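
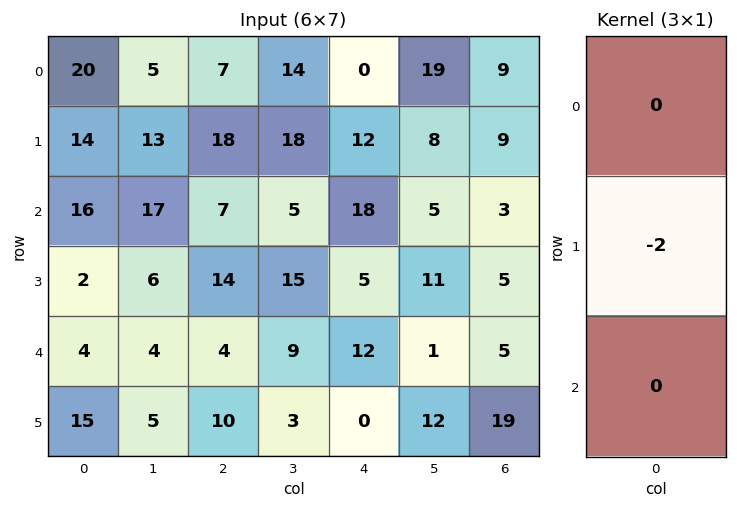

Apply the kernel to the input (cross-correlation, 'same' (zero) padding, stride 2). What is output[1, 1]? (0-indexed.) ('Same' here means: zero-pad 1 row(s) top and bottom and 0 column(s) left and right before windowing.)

The receptive field on the zero-padded input at this output position is [18 / 7 / 14]. Elementwise product with the kernel and sum: 7·-2.

-14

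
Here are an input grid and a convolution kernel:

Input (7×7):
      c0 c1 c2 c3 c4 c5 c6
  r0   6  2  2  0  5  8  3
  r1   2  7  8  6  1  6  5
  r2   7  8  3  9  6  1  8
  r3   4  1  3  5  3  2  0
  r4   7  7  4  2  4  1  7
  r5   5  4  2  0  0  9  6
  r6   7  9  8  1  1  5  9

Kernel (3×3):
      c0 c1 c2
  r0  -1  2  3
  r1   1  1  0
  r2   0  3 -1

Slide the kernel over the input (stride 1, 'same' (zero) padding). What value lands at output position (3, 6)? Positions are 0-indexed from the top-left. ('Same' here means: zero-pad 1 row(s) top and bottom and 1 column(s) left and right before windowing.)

The receptive field on the zero-padded input at this output position is [1 8 0 / 2 0 0 / 1 7 0]. Elementwise product with the kernel and sum: 1·-1 + 8·2 + 0·3 + 2·1 + 0·1 + 7·3 + 0·-1.

38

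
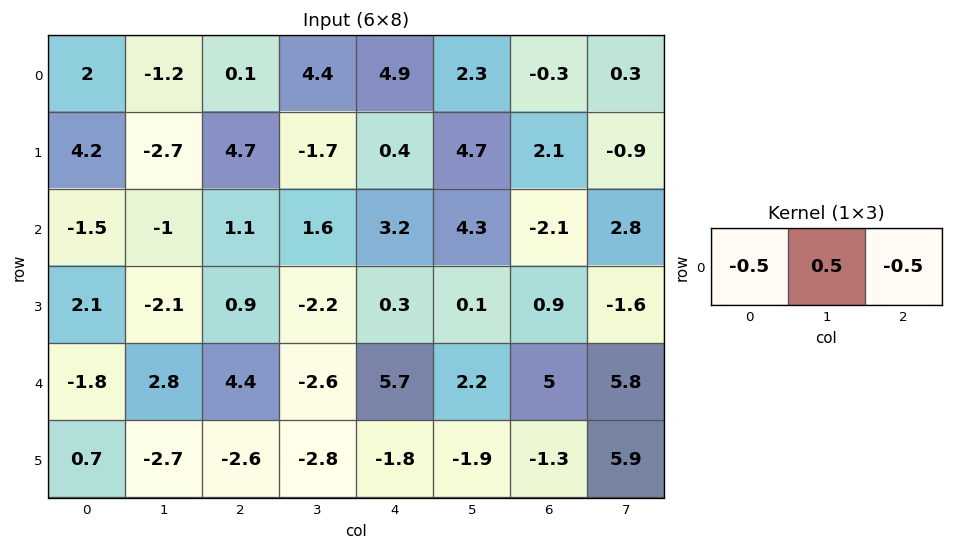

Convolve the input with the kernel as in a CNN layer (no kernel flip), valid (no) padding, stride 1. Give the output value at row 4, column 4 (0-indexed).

-4.25

The receptive field on the input at this output position is [5.7 2.2 5]. Elementwise product with the kernel and sum: 5.7·-0.5 + 2.2·0.5 + 5·-0.5.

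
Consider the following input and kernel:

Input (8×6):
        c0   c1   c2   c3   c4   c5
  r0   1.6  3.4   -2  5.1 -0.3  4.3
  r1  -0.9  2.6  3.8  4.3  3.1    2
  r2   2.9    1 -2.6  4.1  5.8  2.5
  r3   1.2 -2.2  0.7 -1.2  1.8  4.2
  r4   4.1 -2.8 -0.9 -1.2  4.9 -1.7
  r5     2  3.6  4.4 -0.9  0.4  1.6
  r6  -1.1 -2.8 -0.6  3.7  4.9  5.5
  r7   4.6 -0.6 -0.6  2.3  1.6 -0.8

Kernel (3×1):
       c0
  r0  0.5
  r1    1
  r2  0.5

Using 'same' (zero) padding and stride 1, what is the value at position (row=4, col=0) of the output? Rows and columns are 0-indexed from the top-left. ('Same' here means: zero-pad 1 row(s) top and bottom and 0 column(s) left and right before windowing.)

5.7

The receptive field on the zero-padded input at this output position is [1.2 / 4.1 / 2]. Elementwise product with the kernel and sum: 1.2·0.5 + 4.1·1 + 2·0.5.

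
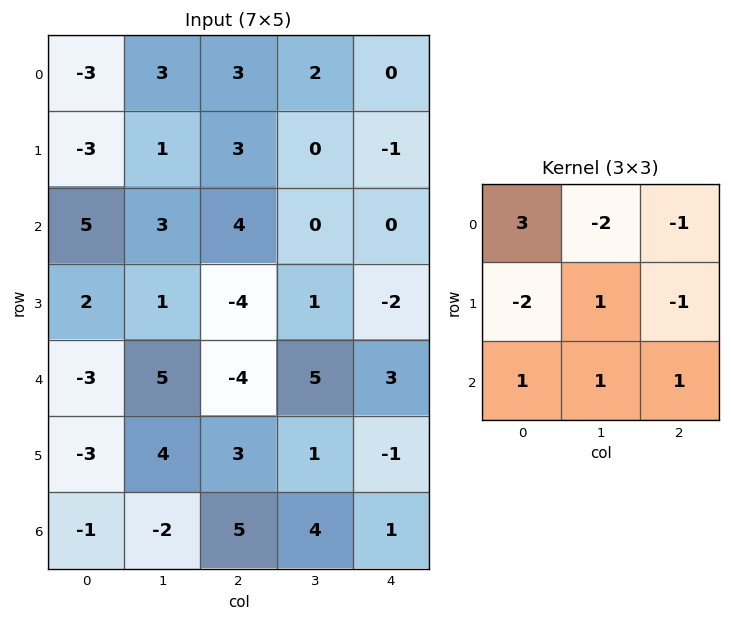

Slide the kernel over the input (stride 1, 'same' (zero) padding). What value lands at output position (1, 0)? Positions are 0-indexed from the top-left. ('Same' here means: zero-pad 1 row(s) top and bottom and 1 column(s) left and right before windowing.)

7

The receptive field on the zero-padded input at this output position is [0 -3 3 / 0 -3 1 / 0 5 3]. Elementwise product with the kernel and sum: 0·3 + -3·-2 + 3·-1 + 0·-2 + -3·1 + 1·-1 + 0·1 + 5·1 + 3·1.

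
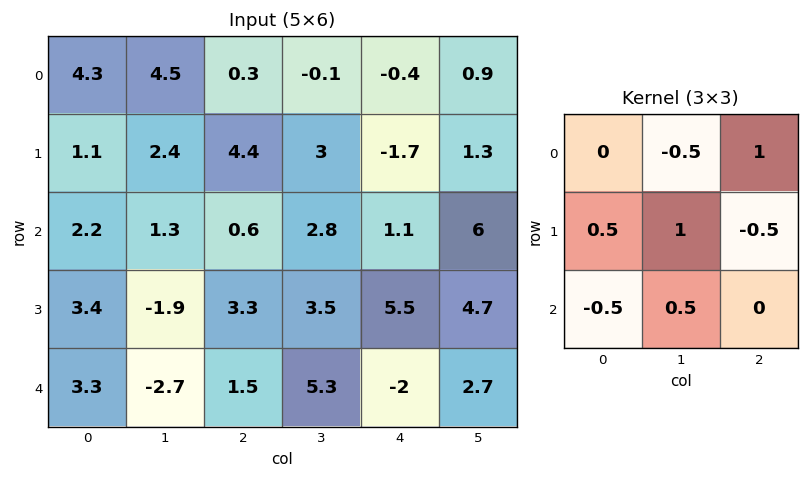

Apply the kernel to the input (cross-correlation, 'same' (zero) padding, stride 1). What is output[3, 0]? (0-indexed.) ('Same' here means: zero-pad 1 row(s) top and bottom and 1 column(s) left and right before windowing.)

The receptive field on the zero-padded input at this output position is [0 2.2 1.3 / 0 3.4 -1.9 / 0 3.3 -2.7]. Elementwise product with the kernel and sum: 2.2·-0.5 + 1.3·1 + 0·0.5 + 3.4·1 + -1.9·-0.5 + 0·-0.5 + 3.3·0.5.

6.2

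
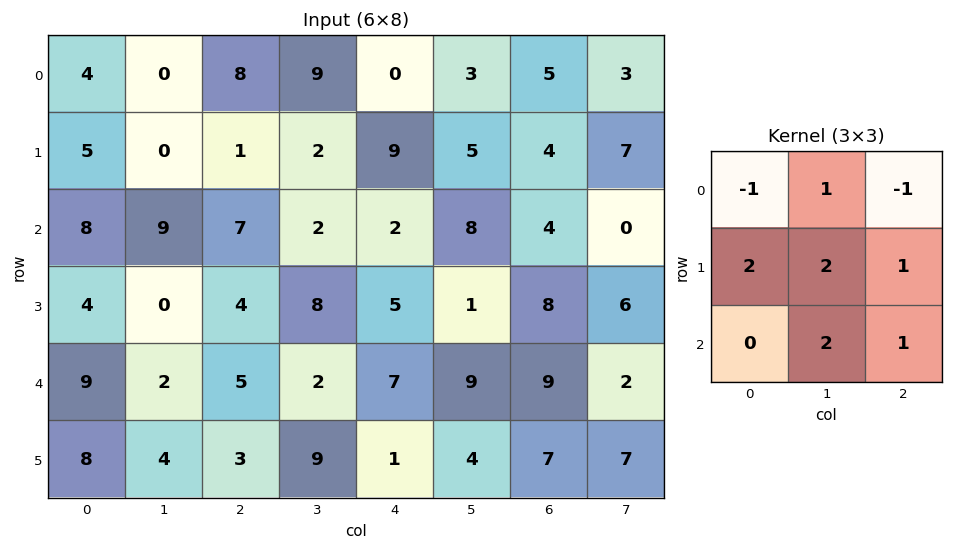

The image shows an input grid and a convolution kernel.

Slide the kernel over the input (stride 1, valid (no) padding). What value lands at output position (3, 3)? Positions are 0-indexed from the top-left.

29

The receptive field on the input at this output position is [8 5 1 / 2 7 9 / 9 1 4]. Elementwise product with the kernel and sum: 8·-1 + 5·1 + 1·-1 + 2·2 + 7·2 + 9·1 + 1·2 + 4·1.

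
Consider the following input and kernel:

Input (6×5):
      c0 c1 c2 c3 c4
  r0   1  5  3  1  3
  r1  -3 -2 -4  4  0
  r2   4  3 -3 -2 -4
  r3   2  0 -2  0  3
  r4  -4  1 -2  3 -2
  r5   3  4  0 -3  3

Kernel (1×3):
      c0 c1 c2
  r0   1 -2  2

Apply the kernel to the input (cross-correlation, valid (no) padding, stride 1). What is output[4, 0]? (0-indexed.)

The receptive field on the input at this output position is [-4 1 -2]. Elementwise product with the kernel and sum: -4·1 + 1·-2 + -2·2.

-10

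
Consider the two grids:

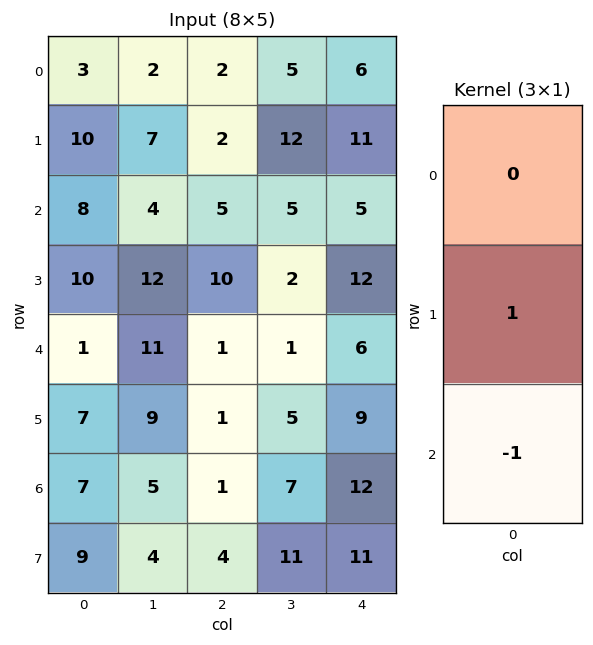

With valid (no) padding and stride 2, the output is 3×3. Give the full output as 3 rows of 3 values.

2 -3 6
9 9 6
0 0 -3

Output[0,0]: The receptive field on the input at this output position is [3 / 10 / 8]. Elementwise product with the kernel and sum: 10·1 + 8·-1.
Output[0,1]: The receptive field on the input at this output position is [2 / 2 / 5]. Elementwise product with the kernel and sum: 2·1 + 5·-1.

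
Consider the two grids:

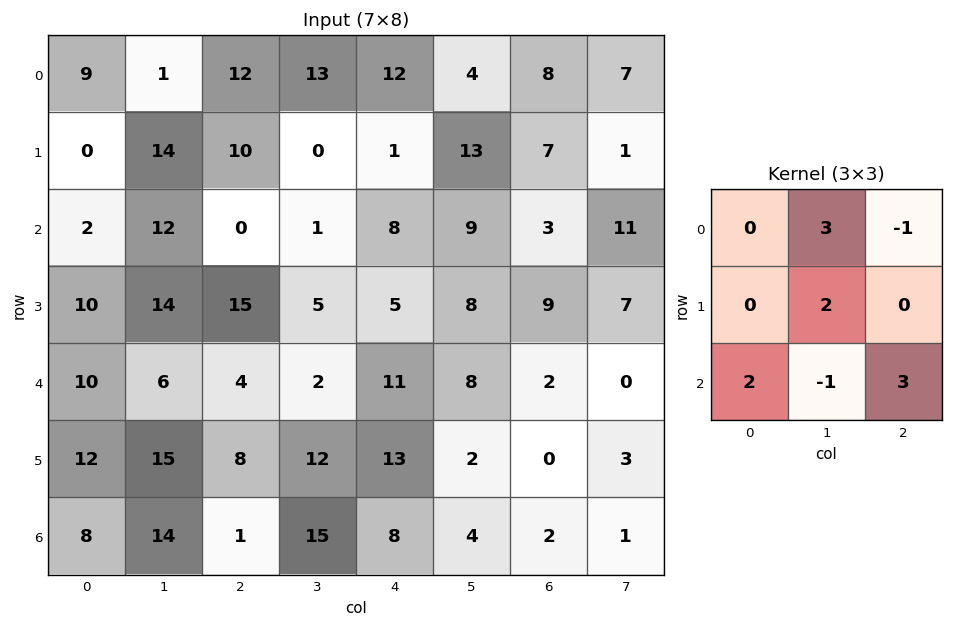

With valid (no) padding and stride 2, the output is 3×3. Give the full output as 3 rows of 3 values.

11 50 46
90 44 60
49 30 44

Output[0,0]: The receptive field on the input at this output position is [9 1 12 / 0 14 10 / 2 12 0]. Elementwise product with the kernel and sum: 1·3 + 12·-1 + 14·2 + 2·2 + 12·-1 + 0·3.
Output[0,1]: The receptive field on the input at this output position is [12 13 12 / 10 0 1 / 0 1 8]. Elementwise product with the kernel and sum: 13·3 + 12·-1 + 0·2 + 0·2 + 1·-1 + 8·3.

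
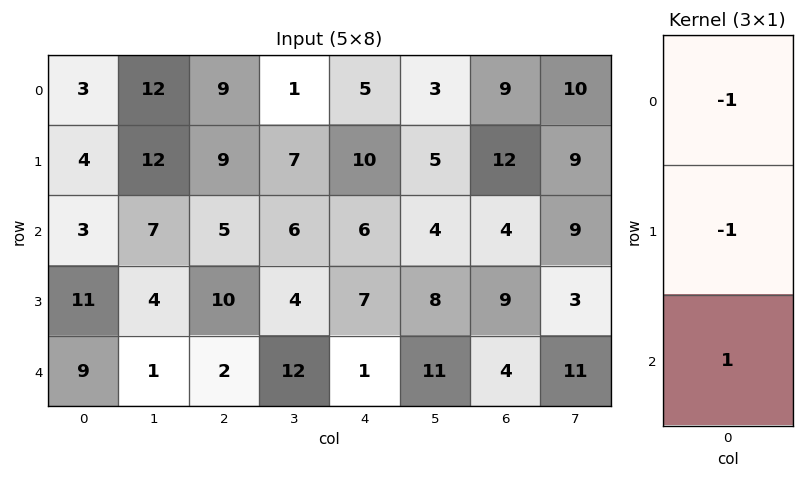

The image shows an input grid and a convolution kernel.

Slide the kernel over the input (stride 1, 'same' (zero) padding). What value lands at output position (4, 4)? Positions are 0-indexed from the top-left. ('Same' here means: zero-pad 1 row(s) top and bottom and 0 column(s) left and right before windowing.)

-8

The receptive field on the zero-padded input at this output position is [7 / 1 / 0]. Elementwise product with the kernel and sum: 7·-1 + 1·-1 + 0·1.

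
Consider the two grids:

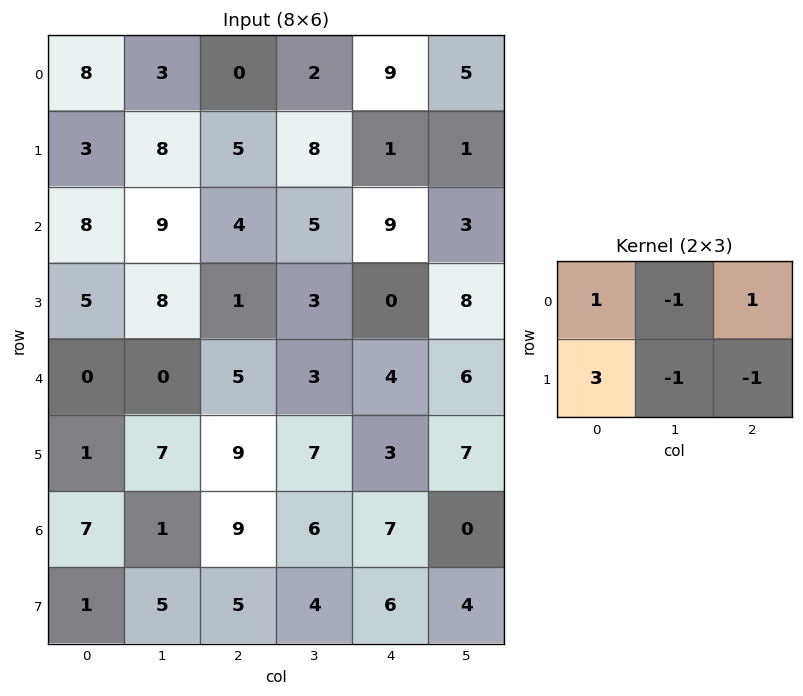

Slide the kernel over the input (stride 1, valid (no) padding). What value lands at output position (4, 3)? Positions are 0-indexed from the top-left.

The receptive field on the input at this output position is [3 4 6 / 7 3 7]. Elementwise product with the kernel and sum: 3·1 + 4·-1 + 6·1 + 7·3 + 3·-1 + 7·-1.

16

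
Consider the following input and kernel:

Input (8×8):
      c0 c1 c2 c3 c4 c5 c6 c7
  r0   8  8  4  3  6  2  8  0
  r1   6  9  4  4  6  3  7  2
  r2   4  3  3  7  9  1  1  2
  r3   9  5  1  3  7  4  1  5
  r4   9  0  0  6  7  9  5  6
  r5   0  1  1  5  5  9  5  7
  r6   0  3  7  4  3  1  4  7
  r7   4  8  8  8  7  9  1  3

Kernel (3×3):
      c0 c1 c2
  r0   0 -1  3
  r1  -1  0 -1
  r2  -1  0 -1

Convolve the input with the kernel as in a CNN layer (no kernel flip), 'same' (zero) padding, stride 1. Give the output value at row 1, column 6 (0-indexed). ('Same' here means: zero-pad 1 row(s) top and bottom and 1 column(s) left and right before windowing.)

The receptive field on the zero-padded input at this output position is [2 8 0 / 3 7 2 / 1 1 2]. Elementwise product with the kernel and sum: 8·-1 + 0·3 + 3·-1 + 2·-1 + 1·-1 + 2·-1.

-16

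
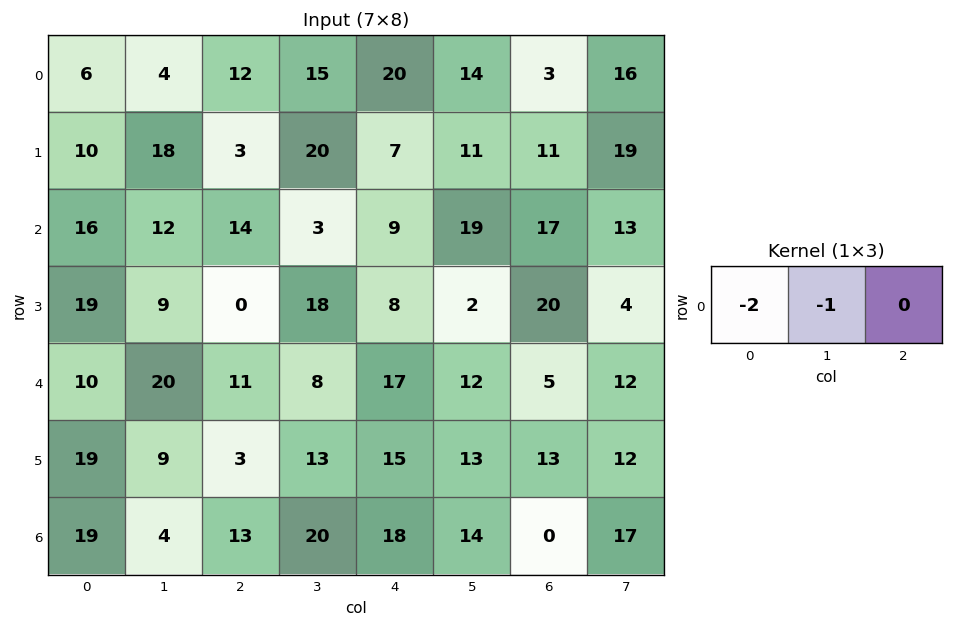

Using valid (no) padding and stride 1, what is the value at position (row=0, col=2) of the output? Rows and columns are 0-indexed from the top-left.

-39

The receptive field on the input at this output position is [12 15 20]. Elementwise product with the kernel and sum: 12·-2 + 15·-1.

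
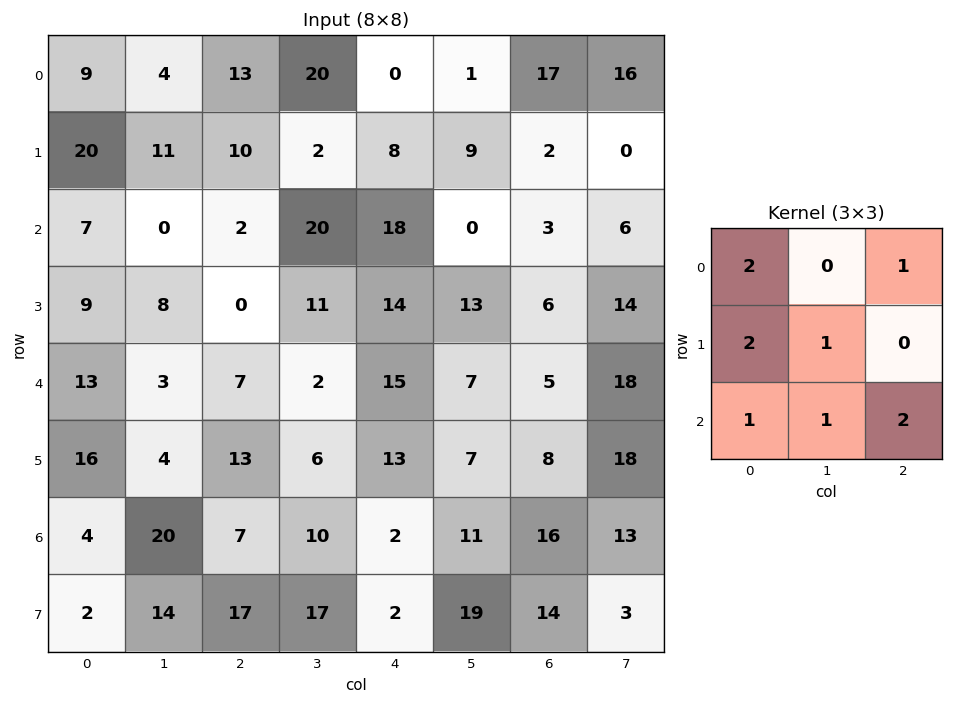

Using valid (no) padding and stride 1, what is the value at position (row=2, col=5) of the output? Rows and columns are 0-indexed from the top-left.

86

The receptive field on the input at this output position is [0 3 6 / 13 6 14 / 7 5 18]. Elementwise product with the kernel and sum: 0·2 + 6·1 + 13·2 + 6·1 + 7·1 + 5·1 + 18·2.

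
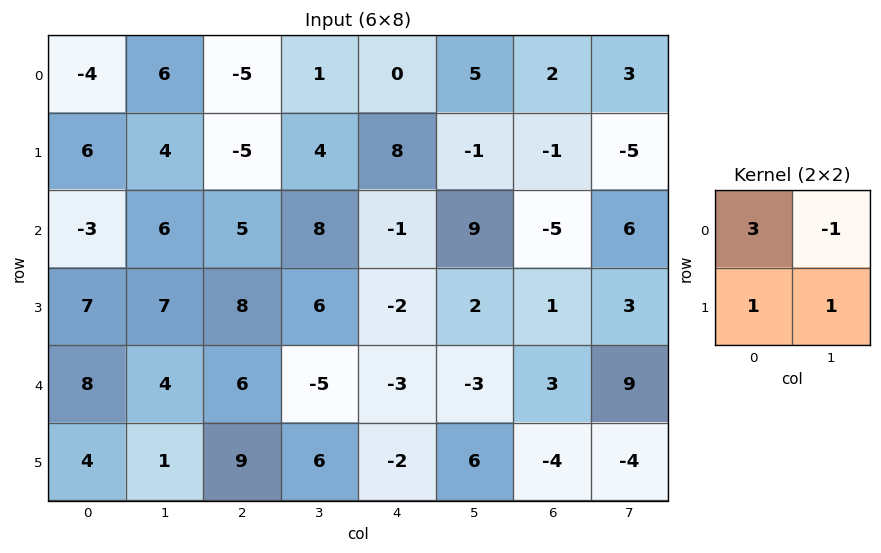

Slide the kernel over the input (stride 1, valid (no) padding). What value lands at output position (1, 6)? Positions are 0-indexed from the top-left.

3

The receptive field on the input at this output position is [-1 -5 / -5 6]. Elementwise product with the kernel and sum: -1·3 + -5·-1 + -5·1 + 6·1.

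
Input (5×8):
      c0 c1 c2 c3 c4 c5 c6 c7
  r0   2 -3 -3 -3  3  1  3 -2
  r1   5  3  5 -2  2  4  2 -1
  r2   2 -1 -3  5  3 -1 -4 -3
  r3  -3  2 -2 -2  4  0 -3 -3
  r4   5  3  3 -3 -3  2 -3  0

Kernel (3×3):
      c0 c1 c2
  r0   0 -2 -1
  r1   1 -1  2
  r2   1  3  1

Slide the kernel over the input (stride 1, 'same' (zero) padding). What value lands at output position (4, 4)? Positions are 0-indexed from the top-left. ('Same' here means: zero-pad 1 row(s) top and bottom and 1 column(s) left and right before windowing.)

-4

The receptive field on the zero-padded input at this output position is [-2 4 0 / -3 -3 2 / 0 0 0]. Elementwise product with the kernel and sum: 4·-2 + 0·-1 + -3·1 + -3·-1 + 2·2 + 0·1 + 0·3 + 0·1.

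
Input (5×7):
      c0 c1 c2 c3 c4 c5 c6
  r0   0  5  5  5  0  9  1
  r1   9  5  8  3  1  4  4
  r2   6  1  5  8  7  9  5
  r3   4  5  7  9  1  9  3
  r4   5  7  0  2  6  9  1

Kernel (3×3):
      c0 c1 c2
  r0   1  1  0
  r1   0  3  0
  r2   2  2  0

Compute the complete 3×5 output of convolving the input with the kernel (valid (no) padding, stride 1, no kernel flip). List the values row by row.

Output[0,0]: The receptive field on the input at this output position is [0 5 5 / 9 5 8 / 6 1 5]. Elementwise product with the kernel and sum: 0·1 + 5·1 + 5·3 + 6·2 + 1·2.

34 46 45 38 53
35 52 67 45 52
46 41 44 34 73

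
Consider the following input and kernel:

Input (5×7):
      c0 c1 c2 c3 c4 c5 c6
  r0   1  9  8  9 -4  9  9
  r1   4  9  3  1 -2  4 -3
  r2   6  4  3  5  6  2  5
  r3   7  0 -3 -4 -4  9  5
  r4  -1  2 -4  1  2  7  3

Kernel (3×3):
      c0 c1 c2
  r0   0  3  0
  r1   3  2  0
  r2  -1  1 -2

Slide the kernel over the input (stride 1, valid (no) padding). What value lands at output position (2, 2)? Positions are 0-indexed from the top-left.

The receptive field on the input at this output position is [3 5 6 / -3 -4 -4 / -4 1 2]. Elementwise product with the kernel and sum: 5·3 + -3·3 + -4·2 + -4·-1 + 1·1 + 2·-2.

-1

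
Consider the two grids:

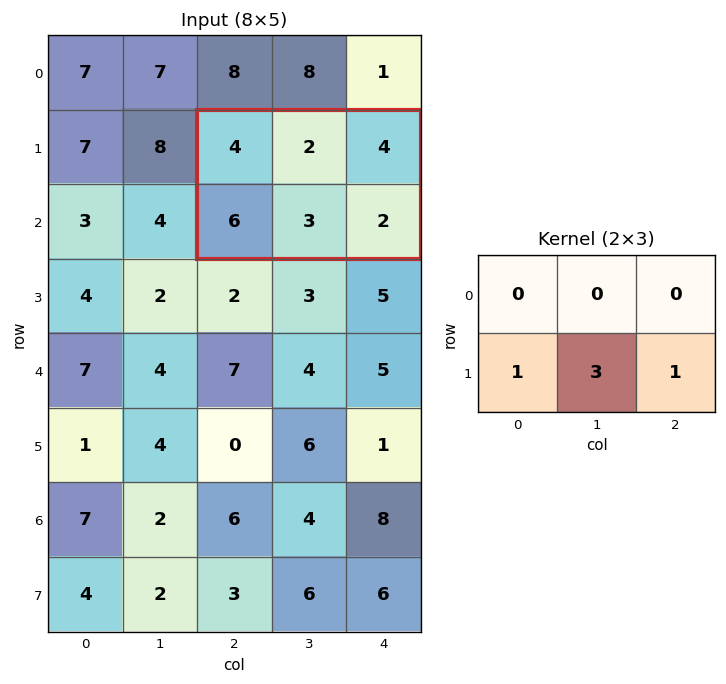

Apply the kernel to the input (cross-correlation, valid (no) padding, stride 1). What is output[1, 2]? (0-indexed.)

17

The receptive field on the input at this output position is [4 2 4 / 6 3 2]. Elementwise product with the kernel and sum: 6·1 + 3·3 + 2·1.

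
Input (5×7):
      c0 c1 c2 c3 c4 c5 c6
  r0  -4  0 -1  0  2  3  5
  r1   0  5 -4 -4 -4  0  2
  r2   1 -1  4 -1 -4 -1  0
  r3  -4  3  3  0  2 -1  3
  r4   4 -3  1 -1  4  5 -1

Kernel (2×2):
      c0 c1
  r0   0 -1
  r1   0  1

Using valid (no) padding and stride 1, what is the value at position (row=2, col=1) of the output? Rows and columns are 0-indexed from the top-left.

The receptive field on the input at this output position is [-1 4 / 3 3]. Elementwise product with the kernel and sum: 4·-1 + 3·1.

-1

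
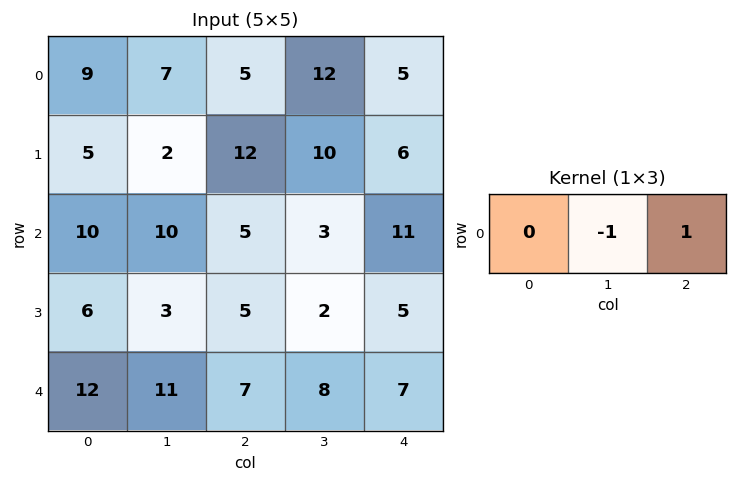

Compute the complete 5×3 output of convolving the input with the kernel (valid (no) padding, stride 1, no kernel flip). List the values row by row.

-2 7 -7
10 -2 -4
-5 -2 8
2 -3 3
-4 1 -1

Output[0,0]: The receptive field on the input at this output position is [9 7 5]. Elementwise product with the kernel and sum: 7·-1 + 5·1.
Output[0,1]: The receptive field on the input at this output position is [7 5 12]. Elementwise product with the kernel and sum: 5·-1 + 12·1.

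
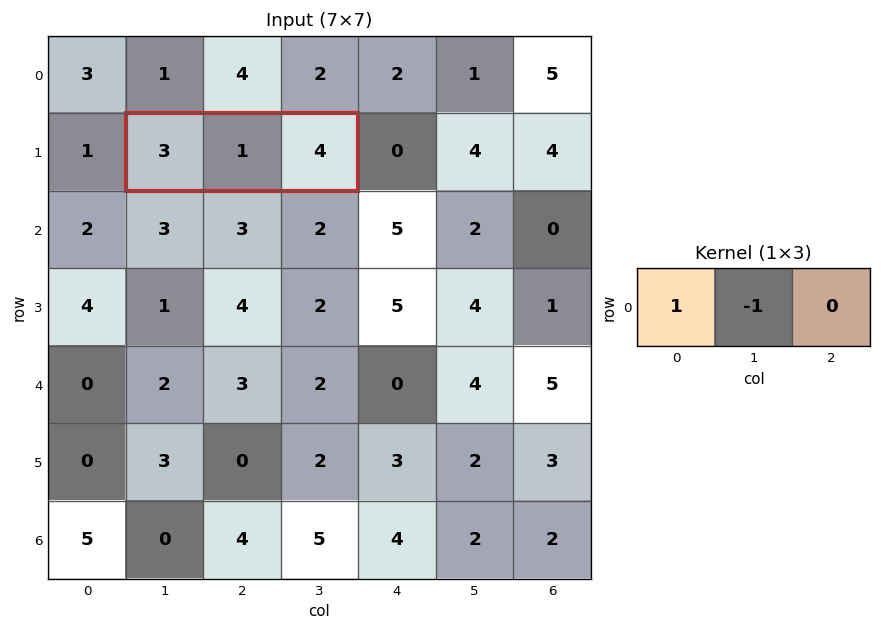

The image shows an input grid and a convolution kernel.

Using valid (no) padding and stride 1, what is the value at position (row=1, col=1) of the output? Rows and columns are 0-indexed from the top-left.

The receptive field on the input at this output position is [3 1 4]. Elementwise product with the kernel and sum: 3·1 + 1·-1.

2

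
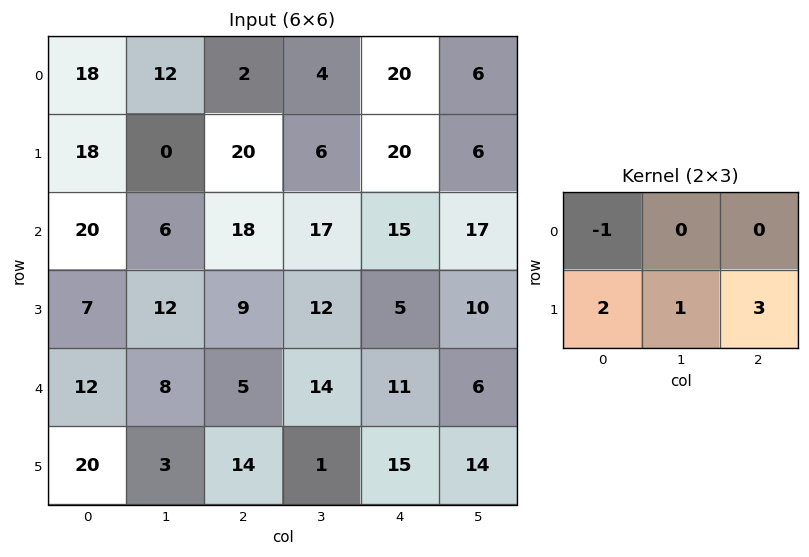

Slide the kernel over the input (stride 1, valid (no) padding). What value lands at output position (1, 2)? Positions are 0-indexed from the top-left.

The receptive field on the input at this output position is [20 6 20 / 18 17 15]. Elementwise product with the kernel and sum: 20·-1 + 18·2 + 17·1 + 15·3.

78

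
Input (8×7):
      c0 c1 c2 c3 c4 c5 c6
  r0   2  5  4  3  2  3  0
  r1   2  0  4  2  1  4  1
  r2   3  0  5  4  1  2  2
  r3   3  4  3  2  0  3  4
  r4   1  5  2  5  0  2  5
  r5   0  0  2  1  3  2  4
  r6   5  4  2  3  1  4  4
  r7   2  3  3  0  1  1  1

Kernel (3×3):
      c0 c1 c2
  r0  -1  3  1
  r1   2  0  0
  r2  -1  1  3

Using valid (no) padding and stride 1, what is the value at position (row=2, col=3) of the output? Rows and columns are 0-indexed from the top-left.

The receptive field on the input at this output position is [4 1 2 / 2 0 3 / 5 0 2]. Elementwise product with the kernel and sum: 4·-1 + 1·3 + 2·1 + 2·2 + 5·-1 + 0·1 + 2·3.

6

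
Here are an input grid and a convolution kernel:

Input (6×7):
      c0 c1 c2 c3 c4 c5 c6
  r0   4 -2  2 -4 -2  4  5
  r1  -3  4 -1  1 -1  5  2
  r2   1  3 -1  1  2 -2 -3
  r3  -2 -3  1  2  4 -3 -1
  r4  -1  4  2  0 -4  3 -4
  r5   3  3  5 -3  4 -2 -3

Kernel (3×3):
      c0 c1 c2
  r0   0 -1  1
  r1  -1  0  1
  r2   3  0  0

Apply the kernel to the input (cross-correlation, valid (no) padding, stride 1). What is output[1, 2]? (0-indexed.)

4

The receptive field on the input at this output position is [-1 1 -1 / -1 1 2 / 1 2 4]. Elementwise product with the kernel and sum: 1·-1 + -1·1 + -1·-1 + 2·1 + 1·3.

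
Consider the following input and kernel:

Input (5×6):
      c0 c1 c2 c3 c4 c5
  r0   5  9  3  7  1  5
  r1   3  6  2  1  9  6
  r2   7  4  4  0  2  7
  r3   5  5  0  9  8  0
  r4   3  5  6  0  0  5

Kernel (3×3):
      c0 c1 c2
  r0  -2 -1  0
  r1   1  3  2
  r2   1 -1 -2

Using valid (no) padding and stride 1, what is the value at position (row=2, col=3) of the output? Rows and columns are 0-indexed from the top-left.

The receptive field on the input at this output position is [0 2 7 / 9 8 0 / 0 0 5]. Elementwise product with the kernel and sum: 0·-2 + 2·-1 + 9·1 + 8·3 + 0·2 + 0·1 + 0·-1 + 5·-2.

21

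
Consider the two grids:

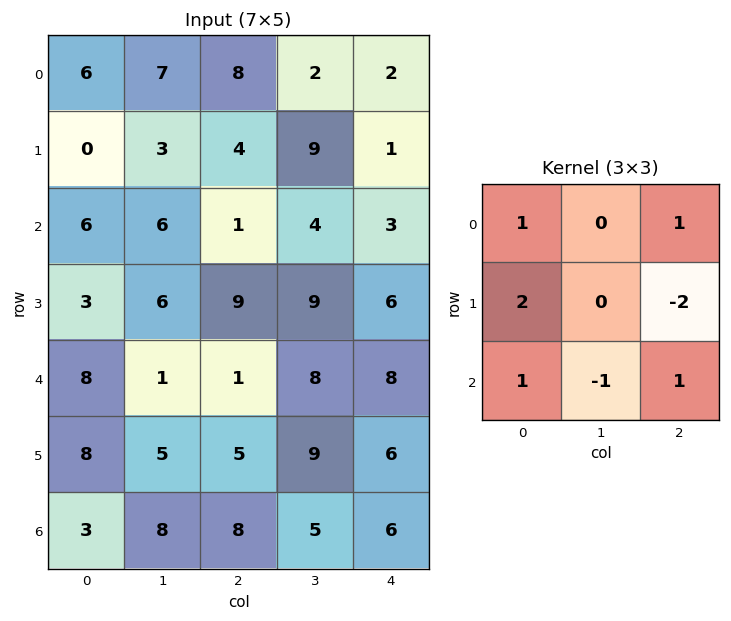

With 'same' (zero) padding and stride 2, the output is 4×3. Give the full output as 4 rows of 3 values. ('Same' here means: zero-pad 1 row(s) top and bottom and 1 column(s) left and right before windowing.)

-11 18 12
-6 22 20
1 10 28
-11 20 19

Output[0,0]: The receptive field on the zero-padded input at this output position is [0 0 0 / 0 6 7 / 0 0 3]. Elementwise product with the kernel and sum: 0·1 + 0·1 + 0·2 + 7·-2 + 0·1 + 0·-1 + 3·1.
Output[0,1]: The receptive field on the zero-padded input at this output position is [0 0 0 / 7 8 2 / 3 4 9]. Elementwise product with the kernel and sum: 0·1 + 0·1 + 7·2 + 2·-2 + 3·1 + 4·-1 + 9·1.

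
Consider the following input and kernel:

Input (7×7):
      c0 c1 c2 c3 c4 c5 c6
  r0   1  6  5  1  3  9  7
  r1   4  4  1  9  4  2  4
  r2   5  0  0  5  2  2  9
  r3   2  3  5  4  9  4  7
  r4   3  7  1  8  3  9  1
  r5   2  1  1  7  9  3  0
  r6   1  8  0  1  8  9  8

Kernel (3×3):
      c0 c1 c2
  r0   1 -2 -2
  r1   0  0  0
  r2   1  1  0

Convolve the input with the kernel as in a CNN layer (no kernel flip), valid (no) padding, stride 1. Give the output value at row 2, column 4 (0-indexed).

The receptive field on the input at this output position is [2 2 9 / 9 4 7 / 3 9 1]. Elementwise product with the kernel and sum: 2·1 + 2·-2 + 9·-2 + 3·1 + 9·1.

-8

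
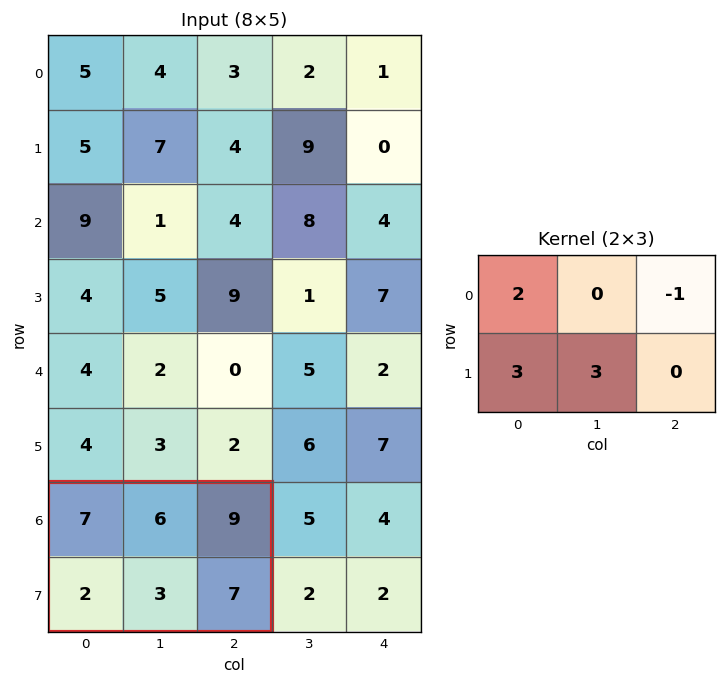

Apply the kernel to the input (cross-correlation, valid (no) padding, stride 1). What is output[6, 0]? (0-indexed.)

20

The receptive field on the input at this output position is [7 6 9 / 2 3 7]. Elementwise product with the kernel and sum: 7·2 + 9·-1 + 2·3 + 3·3.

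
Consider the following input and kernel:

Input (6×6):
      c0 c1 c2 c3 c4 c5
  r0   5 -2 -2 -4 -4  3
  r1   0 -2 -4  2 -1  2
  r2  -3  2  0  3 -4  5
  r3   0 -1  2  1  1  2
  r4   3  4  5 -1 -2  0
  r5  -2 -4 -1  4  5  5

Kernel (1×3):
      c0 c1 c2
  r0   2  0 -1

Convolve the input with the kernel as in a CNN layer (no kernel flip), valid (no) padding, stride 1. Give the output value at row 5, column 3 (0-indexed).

The receptive field on the input at this output position is [4 5 5]. Elementwise product with the kernel and sum: 4·2 + 5·-1.

3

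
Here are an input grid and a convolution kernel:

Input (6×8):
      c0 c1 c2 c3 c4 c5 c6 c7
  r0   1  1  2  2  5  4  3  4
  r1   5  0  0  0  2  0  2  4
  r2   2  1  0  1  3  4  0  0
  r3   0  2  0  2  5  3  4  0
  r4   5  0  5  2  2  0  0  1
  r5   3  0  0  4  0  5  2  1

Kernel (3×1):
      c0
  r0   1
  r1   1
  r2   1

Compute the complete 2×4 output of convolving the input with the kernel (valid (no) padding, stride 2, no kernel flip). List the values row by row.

8 2 10 5
7 5 10 4

Output[0,0]: The receptive field on the input at this output position is [1 / 5 / 2]. Elementwise product with the kernel and sum: 1·1 + 5·1 + 2·1.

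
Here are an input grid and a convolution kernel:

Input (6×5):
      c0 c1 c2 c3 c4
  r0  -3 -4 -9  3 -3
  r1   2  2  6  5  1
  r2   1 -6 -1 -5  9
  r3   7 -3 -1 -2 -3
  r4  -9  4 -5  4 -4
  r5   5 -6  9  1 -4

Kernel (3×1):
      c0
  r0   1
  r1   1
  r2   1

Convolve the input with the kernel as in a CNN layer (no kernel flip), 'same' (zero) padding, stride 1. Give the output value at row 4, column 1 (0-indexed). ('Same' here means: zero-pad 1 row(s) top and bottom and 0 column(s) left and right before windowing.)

The receptive field on the zero-padded input at this output position is [-3 / 4 / -6]. Elementwise product with the kernel and sum: -3·1 + 4·1 + -6·1.

-5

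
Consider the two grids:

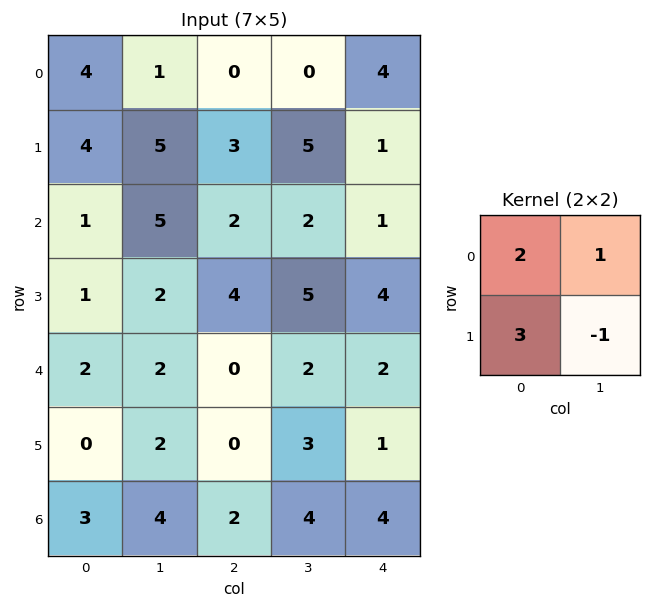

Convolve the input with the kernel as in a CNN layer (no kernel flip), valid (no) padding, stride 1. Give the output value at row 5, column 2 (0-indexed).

The receptive field on the input at this output position is [0 3 / 2 4]. Elementwise product with the kernel and sum: 0·2 + 3·1 + 2·3 + 4·-1.

5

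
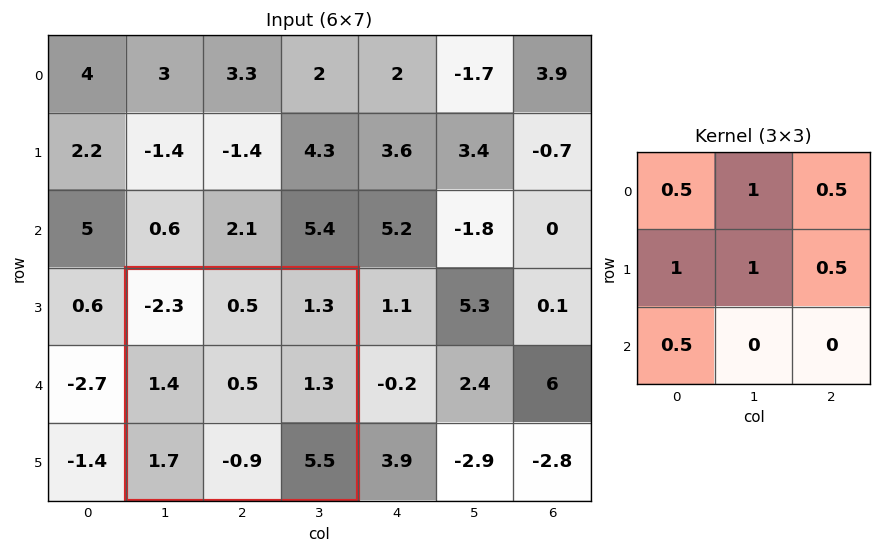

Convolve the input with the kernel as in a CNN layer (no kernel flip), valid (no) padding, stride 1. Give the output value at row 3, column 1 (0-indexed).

The receptive field on the input at this output position is [-2.3 0.5 1.3 / 1.4 0.5 1.3 / 1.7 -0.9 5.5]. Elementwise product with the kernel and sum: -2.3·0.5 + 0.5·1 + 1.3·0.5 + 1.4·1 + 0.5·1 + 1.3·0.5 + 1.7·0.5.

3.4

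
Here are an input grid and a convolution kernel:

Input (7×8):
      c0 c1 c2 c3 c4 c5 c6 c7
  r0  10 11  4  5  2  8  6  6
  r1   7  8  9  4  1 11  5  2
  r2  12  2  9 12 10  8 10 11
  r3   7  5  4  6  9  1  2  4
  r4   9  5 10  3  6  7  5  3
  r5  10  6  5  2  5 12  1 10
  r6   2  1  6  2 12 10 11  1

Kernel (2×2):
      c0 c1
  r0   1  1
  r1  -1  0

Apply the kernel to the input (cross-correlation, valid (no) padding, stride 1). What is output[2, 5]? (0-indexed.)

17

The receptive field on the input at this output position is [8 10 / 1 2]. Elementwise product with the kernel and sum: 8·1 + 10·1 + 1·-1.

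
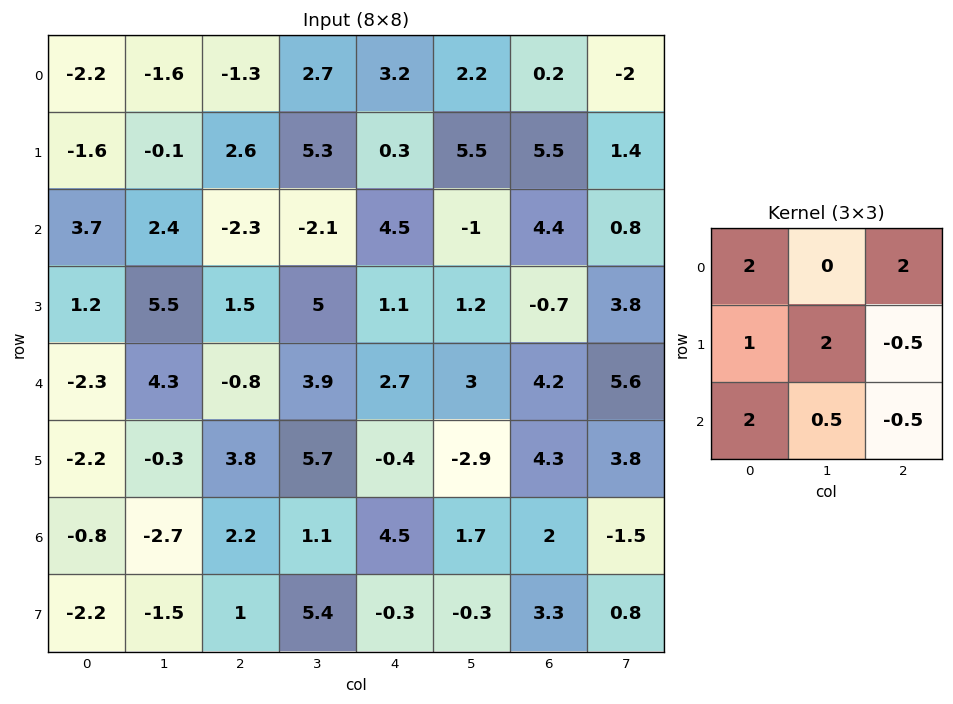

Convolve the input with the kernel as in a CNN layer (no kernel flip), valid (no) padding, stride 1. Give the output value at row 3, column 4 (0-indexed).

The receptive field on the input at this output position is [1.1 1.2 -0.7 / 2.7 3 4.2 / -0.4 -2.9 4.3]. Elementwise product with the kernel and sum: 1.1·2 + -0.7·2 + 2.7·1 + 3·2 + 4.2·-0.5 + -0.4·2 + -2.9·0.5 + 4.3·-0.5.

3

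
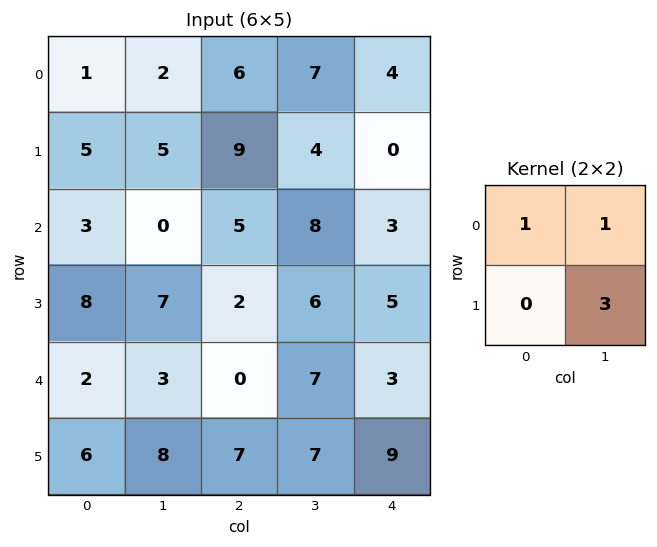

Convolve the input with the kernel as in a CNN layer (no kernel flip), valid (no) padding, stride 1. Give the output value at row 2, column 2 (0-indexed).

The receptive field on the input at this output position is [5 8 / 2 6]. Elementwise product with the kernel and sum: 5·1 + 8·1 + 6·3.

31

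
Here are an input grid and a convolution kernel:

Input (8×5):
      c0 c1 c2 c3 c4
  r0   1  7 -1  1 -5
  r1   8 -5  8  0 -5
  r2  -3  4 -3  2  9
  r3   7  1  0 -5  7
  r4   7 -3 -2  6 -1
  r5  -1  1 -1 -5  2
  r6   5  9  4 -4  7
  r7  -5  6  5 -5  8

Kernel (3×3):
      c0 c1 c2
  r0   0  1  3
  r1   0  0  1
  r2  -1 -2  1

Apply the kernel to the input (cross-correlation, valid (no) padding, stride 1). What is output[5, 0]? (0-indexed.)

The receptive field on the input at this output position is [-1 1 -1 / 5 9 4 / -5 6 5]. Elementwise product with the kernel and sum: 1·1 + -1·3 + 4·1 + -5·-1 + 6·-2 + 5·1.

0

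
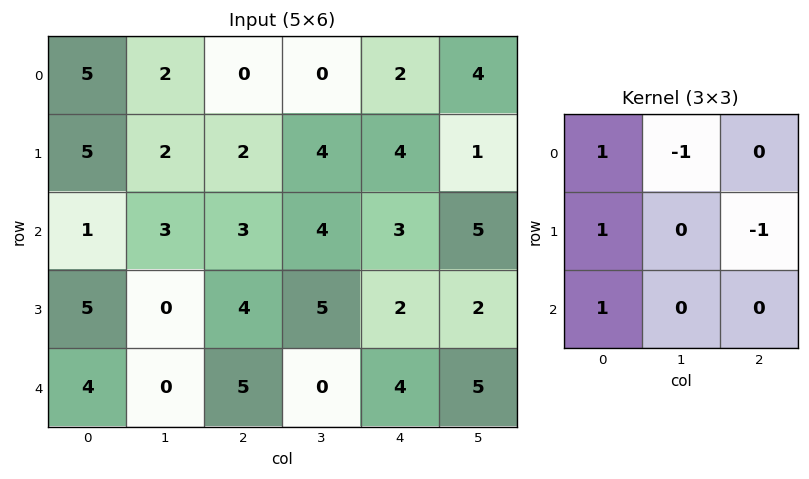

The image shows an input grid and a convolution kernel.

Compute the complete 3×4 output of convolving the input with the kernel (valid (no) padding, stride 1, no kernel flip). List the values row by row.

7 3 1 5
6 -1 2 4
3 -5 6 4

Output[0,0]: The receptive field on the input at this output position is [5 2 0 / 5 2 2 / 1 3 3]. Elementwise product with the kernel and sum: 5·1 + 2·-1 + 5·1 + 2·-1 + 1·1.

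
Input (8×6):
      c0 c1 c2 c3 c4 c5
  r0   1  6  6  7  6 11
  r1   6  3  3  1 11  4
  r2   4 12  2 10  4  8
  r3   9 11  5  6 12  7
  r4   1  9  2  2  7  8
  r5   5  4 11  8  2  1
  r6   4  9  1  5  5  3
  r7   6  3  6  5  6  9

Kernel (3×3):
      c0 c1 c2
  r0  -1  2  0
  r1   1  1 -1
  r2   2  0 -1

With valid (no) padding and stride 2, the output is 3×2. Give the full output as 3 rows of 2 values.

23 1
35 14
22 16

Output[0,0]: The receptive field on the input at this output position is [1 6 6 / 6 3 3 / 4 12 2]. Elementwise product with the kernel and sum: 1·-1 + 6·2 + 6·1 + 3·1 + 3·-1 + 4·2 + 2·-1.
Output[0,1]: The receptive field on the input at this output position is [6 7 6 / 3 1 11 / 2 10 4]. Elementwise product with the kernel and sum: 6·-1 + 7·2 + 3·1 + 1·1 + 11·-1 + 2·2 + 4·-1.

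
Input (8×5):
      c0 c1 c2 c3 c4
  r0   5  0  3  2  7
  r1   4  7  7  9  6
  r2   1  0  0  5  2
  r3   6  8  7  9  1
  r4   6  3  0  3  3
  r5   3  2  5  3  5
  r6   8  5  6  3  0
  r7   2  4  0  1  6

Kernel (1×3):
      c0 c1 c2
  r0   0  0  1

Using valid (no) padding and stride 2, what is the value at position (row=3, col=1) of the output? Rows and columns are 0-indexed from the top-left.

0

The receptive field on the input at this output position is [6 3 0]. Elementwise product with the kernel and sum: 0·1.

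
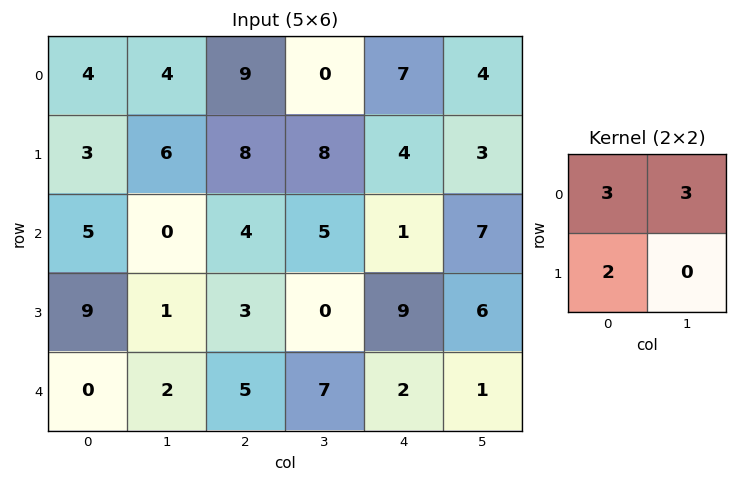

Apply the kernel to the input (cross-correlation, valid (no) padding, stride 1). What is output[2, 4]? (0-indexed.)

42

The receptive field on the input at this output position is [1 7 / 9 6]. Elementwise product with the kernel and sum: 1·3 + 7·3 + 9·2.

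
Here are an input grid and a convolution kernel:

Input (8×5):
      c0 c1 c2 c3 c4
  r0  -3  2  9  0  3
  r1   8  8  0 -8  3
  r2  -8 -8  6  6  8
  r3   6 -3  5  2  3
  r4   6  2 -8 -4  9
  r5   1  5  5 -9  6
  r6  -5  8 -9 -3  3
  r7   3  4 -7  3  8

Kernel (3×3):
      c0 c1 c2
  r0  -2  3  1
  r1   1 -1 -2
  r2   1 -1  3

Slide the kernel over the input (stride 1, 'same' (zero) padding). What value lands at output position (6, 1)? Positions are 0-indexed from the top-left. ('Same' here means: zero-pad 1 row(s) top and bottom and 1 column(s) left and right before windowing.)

1

The receptive field on the zero-padded input at this output position is [1 5 5 / -5 8 -9 / 3 4 -7]. Elementwise product with the kernel and sum: 1·-2 + 5·3 + 5·1 + -5·1 + 8·-1 + -9·-2 + 3·1 + 4·-1 + -7·3.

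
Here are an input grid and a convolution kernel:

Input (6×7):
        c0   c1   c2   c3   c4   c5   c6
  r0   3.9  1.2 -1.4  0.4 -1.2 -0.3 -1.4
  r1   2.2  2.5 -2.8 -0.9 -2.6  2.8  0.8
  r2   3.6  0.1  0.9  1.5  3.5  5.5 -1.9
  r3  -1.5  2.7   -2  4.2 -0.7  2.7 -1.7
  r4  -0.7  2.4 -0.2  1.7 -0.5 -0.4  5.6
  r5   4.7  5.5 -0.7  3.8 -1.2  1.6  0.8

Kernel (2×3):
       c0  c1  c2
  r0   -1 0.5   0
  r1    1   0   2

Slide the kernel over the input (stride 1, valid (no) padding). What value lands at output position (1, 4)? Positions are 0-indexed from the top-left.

3.7

The receptive field on the input at this output position is [-2.6 2.8 0.8 / 3.5 5.5 -1.9]. Elementwise product with the kernel and sum: -2.6·-1 + 2.8·0.5 + 3.5·1 + -1.9·2.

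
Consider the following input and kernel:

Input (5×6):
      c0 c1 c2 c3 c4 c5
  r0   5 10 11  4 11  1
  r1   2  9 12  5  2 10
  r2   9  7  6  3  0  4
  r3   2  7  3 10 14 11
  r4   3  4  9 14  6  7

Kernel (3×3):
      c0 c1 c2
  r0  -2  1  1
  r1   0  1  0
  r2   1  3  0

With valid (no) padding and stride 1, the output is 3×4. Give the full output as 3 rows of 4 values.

50 32 13 9
47 21 19 54
17 29 52 44

Output[0,0]: The receptive field on the input at this output position is [5 10 11 / 2 9 12 / 9 7 6]. Elementwise product with the kernel and sum: 5·-2 + 10·1 + 11·1 + 9·1 + 9·1 + 7·3.
Output[0,1]: The receptive field on the input at this output position is [10 11 4 / 9 12 5 / 7 6 3]. Elementwise product with the kernel and sum: 10·-2 + 11·1 + 4·1 + 12·1 + 7·1 + 6·3.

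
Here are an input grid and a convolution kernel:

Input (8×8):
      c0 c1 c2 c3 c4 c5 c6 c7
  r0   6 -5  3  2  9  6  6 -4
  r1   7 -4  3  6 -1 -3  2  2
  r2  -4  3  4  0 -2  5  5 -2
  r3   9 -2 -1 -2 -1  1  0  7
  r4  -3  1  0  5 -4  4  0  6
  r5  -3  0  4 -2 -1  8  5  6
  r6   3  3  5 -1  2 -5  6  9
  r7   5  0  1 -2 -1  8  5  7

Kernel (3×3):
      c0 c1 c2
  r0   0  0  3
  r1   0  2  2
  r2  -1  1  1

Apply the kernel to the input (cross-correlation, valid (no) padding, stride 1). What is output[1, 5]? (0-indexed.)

18

The receptive field on the input at this output position is [-3 2 2 / 5 5 -2 / 1 0 7]. Elementwise product with the kernel and sum: 2·3 + 5·2 + -2·2 + 1·-1 + 0·1 + 7·1.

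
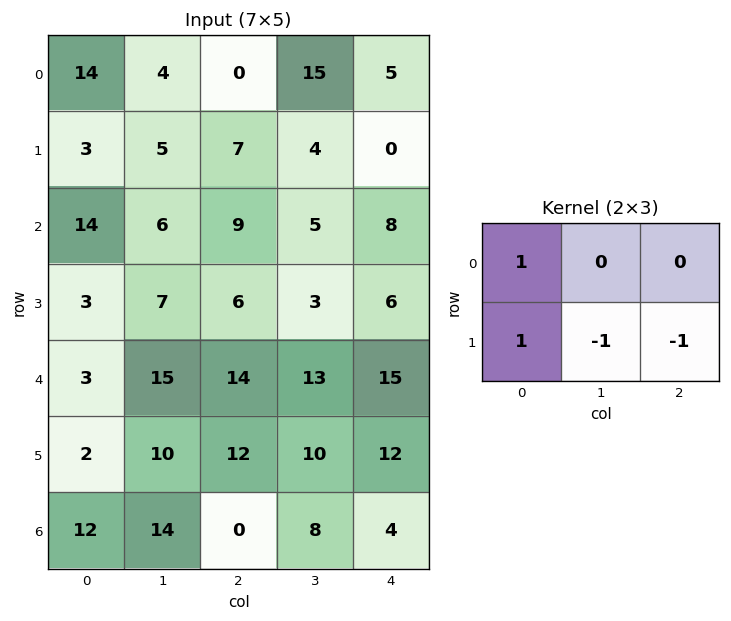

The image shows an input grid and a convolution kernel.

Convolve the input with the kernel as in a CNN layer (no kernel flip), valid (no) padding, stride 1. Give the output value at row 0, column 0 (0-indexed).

5

The receptive field on the input at this output position is [14 4 0 / 3 5 7]. Elementwise product with the kernel and sum: 14·1 + 3·1 + 5·-1 + 7·-1.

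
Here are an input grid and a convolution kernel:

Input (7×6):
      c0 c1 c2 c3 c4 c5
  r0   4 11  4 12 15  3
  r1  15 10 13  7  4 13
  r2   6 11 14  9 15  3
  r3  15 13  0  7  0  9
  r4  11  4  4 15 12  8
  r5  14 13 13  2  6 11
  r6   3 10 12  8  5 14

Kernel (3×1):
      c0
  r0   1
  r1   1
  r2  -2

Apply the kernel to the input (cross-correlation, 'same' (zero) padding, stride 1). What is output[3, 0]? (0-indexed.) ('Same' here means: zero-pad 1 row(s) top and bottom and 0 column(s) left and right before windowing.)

The receptive field on the zero-padded input at this output position is [6 / 15 / 11]. Elementwise product with the kernel and sum: 6·1 + 15·1 + 11·-2.

-1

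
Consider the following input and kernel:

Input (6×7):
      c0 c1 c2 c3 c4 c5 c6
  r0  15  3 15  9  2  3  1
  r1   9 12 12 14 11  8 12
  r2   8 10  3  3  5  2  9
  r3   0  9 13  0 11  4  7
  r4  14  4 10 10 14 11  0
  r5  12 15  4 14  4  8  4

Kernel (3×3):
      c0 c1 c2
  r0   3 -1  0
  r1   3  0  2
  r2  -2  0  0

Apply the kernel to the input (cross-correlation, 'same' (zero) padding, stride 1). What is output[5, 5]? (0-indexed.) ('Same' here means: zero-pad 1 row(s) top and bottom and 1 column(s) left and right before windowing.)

The receptive field on the zero-padded input at this output position is [14 11 0 / 4 8 4 / 0 0 0]. Elementwise product with the kernel and sum: 14·3 + 11·-1 + 4·3 + 4·2 + 0·-2.

51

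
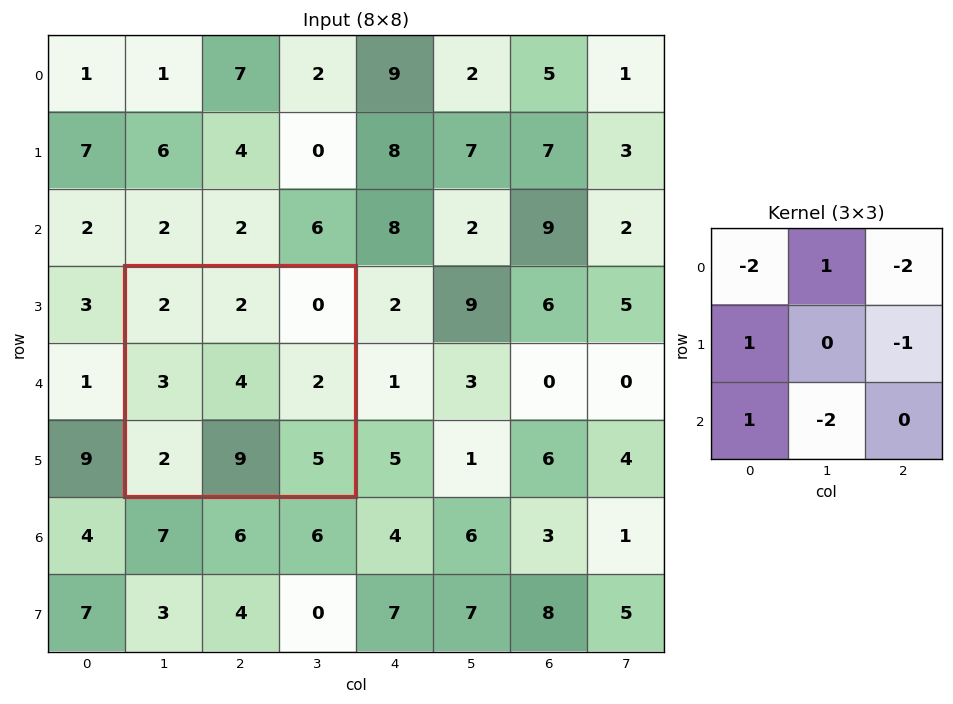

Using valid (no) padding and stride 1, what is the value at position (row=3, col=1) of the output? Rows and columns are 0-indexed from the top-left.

-17

The receptive field on the input at this output position is [2 2 0 / 3 4 2 / 2 9 5]. Elementwise product with the kernel and sum: 2·-2 + 2·1 + 0·-2 + 3·1 + 2·-1 + 2·1 + 9·-2.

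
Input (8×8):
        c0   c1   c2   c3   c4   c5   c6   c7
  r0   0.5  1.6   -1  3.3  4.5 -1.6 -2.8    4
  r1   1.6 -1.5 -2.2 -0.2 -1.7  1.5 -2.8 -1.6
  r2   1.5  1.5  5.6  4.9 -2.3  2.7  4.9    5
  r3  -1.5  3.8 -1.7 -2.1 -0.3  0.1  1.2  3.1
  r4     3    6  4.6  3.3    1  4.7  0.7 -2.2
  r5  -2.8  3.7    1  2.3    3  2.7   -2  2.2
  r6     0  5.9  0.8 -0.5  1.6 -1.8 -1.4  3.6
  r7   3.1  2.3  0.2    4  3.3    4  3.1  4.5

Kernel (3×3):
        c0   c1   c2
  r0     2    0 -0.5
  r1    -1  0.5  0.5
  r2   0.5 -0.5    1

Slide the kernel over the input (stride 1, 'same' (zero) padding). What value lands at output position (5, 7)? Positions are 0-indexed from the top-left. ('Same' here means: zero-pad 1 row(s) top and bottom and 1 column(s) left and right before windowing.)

The receptive field on the zero-padded input at this output position is [0.7 -2.2 0 / -2 2.2 0 / -1.4 3.6 0]. Elementwise product with the kernel and sum: 0.7·2 + 0·-0.5 + -2·-1 + 2.2·0.5 + 0·0.5 + -1.4·0.5 + 3.6·-0.5 + 0·1.

2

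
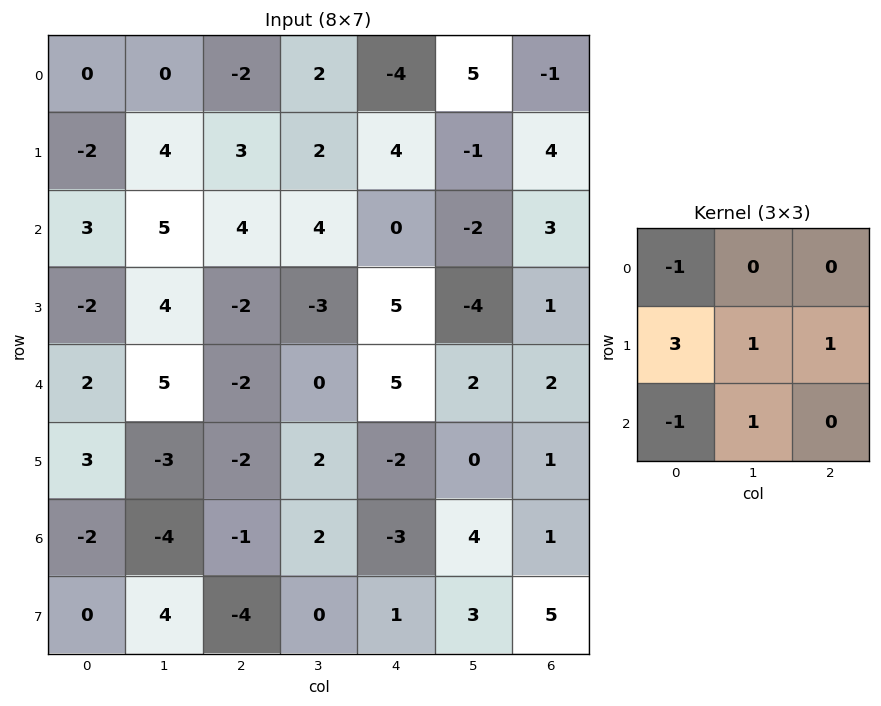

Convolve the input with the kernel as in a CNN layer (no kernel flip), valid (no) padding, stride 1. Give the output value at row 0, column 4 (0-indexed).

The receptive field on the input at this output position is [-4 5 -1 / 4 -1 4 / 0 -2 3]. Elementwise product with the kernel and sum: -4·-1 + 4·3 + -1·1 + 4·1 + 0·-1 + -2·1.

17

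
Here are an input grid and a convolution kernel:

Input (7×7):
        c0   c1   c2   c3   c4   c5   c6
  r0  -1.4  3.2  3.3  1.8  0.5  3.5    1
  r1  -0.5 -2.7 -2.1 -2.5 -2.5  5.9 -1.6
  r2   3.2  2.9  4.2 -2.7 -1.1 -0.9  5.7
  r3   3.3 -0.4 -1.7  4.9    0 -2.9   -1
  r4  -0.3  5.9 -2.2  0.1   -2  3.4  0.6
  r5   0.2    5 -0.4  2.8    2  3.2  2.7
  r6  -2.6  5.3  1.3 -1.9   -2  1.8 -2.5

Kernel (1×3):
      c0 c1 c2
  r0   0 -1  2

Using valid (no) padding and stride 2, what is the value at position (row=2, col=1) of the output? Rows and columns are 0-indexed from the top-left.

The receptive field on the input at this output position is [-2.2 0.1 -2]. Elementwise product with the kernel and sum: 0.1·-1 + -2·2.

-4.1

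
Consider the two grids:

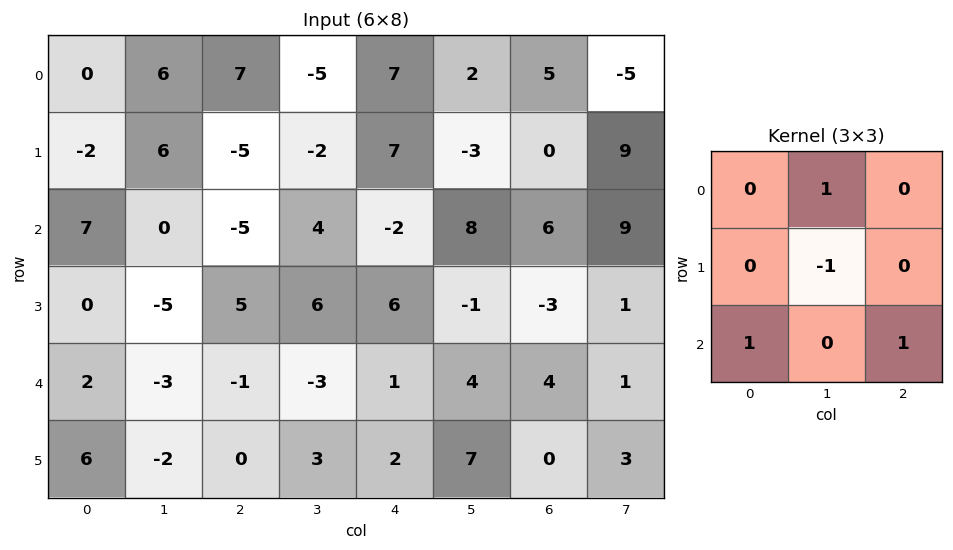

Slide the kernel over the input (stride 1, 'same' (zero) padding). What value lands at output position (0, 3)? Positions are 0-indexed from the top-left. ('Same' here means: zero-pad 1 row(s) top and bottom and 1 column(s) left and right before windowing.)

7

The receptive field on the zero-padded input at this output position is [0 0 0 / 7 -5 7 / -5 -2 7]. Elementwise product with the kernel and sum: 0·1 + -5·-1 + -5·1 + 7·1.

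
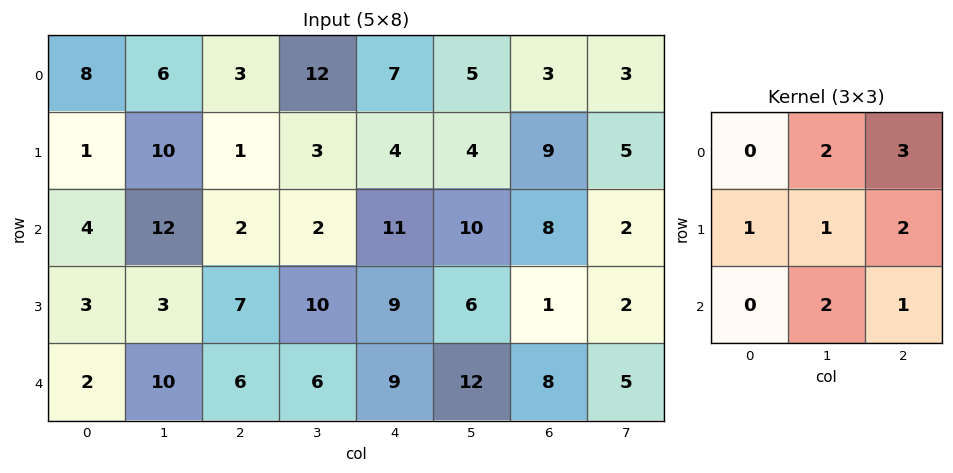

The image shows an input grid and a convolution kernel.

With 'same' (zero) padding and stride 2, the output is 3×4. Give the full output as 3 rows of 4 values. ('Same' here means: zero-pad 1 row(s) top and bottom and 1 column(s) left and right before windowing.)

Output[0,0]: The receptive field on the zero-padded input at this output position is [0 0 0 / 0 8 6 / 0 1 10]. Elementwise product with the kernel and sum: 0·2 + 0·3 + 0·1 + 8·1 + 6·2 + 1·2 + 10·1.
Output[0,1]: The receptive field on the zero-padded input at this output position is [0 0 0 / 6 3 12 / 10 1 3]. Elementwise product with the kernel and sum: 0·2 + 0·3 + 6·1 + 3·1 + 12·2 + 1·2 + 3·1.

32 38 41 37
69 53 77 59
37 72 75 38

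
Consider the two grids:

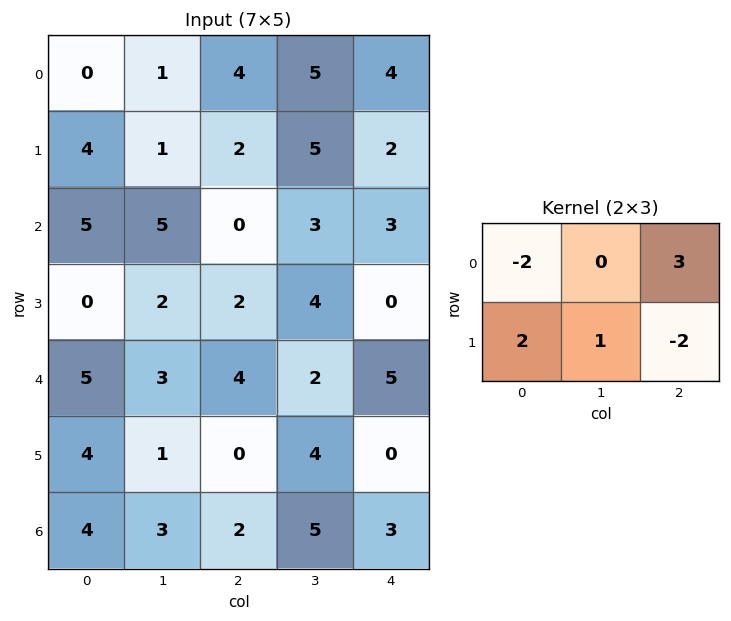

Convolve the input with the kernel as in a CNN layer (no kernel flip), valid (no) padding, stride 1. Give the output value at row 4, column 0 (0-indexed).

11

The receptive field on the input at this output position is [5 3 4 / 4 1 0]. Elementwise product with the kernel and sum: 5·-2 + 4·3 + 4·2 + 1·1 + 0·-2.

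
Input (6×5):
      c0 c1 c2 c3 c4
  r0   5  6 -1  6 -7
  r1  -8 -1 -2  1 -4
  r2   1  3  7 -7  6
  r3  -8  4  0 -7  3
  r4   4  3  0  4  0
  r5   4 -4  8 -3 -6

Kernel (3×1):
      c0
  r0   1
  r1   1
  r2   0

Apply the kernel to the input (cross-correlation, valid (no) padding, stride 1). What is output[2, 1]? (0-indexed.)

7

The receptive field on the input at this output position is [3 / 4 / 3]. Elementwise product with the kernel and sum: 3·1 + 4·1.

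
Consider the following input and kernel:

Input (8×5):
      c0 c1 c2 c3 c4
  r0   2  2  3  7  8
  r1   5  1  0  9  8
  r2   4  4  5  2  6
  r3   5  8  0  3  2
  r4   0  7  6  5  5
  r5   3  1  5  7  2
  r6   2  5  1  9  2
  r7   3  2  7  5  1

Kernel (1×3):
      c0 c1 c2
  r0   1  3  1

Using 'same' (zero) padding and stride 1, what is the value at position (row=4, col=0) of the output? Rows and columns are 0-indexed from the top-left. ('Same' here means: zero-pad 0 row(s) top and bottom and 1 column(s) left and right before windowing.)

The receptive field on the zero-padded input at this output position is [0 0 7]. Elementwise product with the kernel and sum: 0·1 + 0·3 + 7·1.

7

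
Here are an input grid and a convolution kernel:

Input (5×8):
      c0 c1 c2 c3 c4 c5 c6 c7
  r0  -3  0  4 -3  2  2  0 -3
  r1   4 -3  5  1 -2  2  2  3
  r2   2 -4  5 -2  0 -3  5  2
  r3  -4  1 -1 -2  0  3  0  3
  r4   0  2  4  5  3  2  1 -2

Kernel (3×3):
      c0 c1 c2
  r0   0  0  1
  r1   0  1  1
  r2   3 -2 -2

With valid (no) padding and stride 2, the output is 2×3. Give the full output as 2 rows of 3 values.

Output[0,0]: The receptive field on the input at this output position is [-3 0 4 / 4 -3 5 / 2 -4 5]. Elementwise product with the kernel and sum: 4·1 + -3·1 + 5·1 + 2·3 + -4·-2 + 5·-2.
Output[0,1]: The receptive field on the input at this output position is [4 -3 2 / 5 1 -2 / 5 -2 0]. Elementwise product with the kernel and sum: 2·1 + 1·1 + -2·1 + 5·3 + -2·-2 + 0·-2.

10 20 0
-7 -6 11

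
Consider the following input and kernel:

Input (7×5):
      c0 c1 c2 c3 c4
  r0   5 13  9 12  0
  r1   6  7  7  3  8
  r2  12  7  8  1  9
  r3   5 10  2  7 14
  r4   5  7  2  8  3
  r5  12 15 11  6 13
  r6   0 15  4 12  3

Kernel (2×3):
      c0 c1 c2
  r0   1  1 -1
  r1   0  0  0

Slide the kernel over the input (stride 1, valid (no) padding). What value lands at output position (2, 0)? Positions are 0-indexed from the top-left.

11

The receptive field on the input at this output position is [12 7 8 / 5 10 2]. Elementwise product with the kernel and sum: 12·1 + 7·1 + 8·-1.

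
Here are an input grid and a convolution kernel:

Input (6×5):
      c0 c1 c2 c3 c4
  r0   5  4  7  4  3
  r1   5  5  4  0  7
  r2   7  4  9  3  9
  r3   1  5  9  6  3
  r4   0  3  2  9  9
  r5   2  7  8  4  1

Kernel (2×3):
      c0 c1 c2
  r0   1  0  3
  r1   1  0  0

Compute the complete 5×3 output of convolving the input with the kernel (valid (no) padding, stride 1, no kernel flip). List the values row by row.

31 21 20
24 9 34
35 18 45
28 26 20
8 37 37

Output[0,0]: The receptive field on the input at this output position is [5 4 7 / 5 5 4]. Elementwise product with the kernel and sum: 5·1 + 7·3 + 5·1.
Output[0,1]: The receptive field on the input at this output position is [4 7 4 / 5 4 0]. Elementwise product with the kernel and sum: 4·1 + 4·3 + 5·1.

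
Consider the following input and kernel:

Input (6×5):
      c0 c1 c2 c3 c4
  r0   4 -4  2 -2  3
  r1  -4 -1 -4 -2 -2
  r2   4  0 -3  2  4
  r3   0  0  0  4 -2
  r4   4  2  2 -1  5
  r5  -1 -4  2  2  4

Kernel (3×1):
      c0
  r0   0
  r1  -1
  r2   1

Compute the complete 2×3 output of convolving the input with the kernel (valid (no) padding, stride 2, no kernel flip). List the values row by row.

8 1 6
4 2 7

Output[0,0]: The receptive field on the input at this output position is [4 / -4 / 4]. Elementwise product with the kernel and sum: -4·-1 + 4·1.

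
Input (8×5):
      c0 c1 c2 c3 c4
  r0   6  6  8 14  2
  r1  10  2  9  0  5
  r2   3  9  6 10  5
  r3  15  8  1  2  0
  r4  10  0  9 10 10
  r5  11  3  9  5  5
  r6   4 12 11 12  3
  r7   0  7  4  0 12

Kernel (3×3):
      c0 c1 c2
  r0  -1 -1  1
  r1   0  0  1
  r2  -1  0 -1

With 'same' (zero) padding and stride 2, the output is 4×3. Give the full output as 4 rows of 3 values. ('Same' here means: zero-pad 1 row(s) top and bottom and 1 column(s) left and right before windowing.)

4 12 0
-7 -11 -7
-10 -5 -7
-3 -2 -10

Output[0,0]: The receptive field on the zero-padded input at this output position is [0 0 0 / 0 6 6 / 0 10 2]. Elementwise product with the kernel and sum: 0·-1 + 0·-1 + 0·1 + 6·1 + 0·-1 + 2·-1.
Output[0,1]: The receptive field on the zero-padded input at this output position is [0 0 0 / 6 8 14 / 2 9 0]. Elementwise product with the kernel and sum: 0·-1 + 0·-1 + 0·1 + 14·1 + 2·-1 + 0·-1.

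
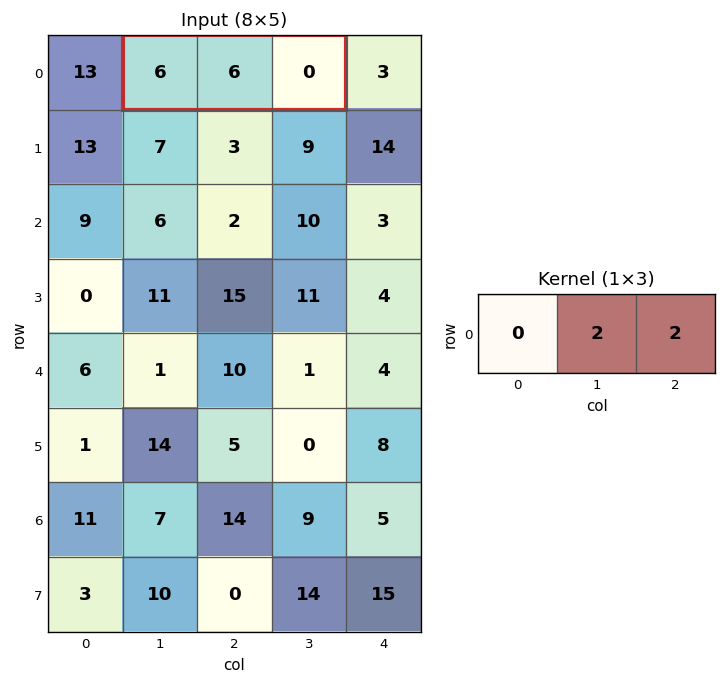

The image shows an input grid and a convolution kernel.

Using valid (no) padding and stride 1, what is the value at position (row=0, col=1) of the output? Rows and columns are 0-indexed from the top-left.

The receptive field on the input at this output position is [6 6 0]. Elementwise product with the kernel and sum: 6·2 + 0·2.

12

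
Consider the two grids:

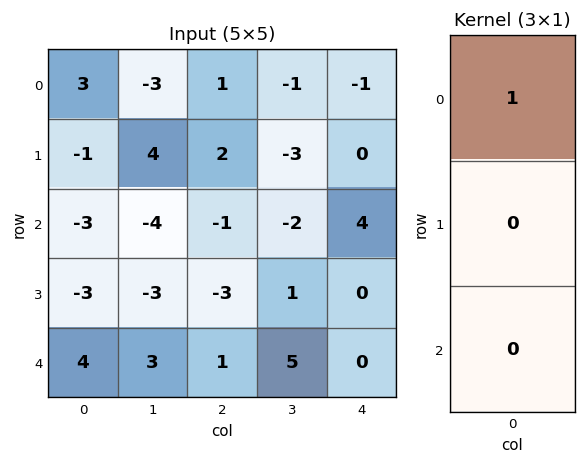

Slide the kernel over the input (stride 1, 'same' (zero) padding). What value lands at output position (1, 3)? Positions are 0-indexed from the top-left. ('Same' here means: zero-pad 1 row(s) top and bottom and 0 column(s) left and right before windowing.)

The receptive field on the zero-padded input at this output position is [-1 / -3 / -2]. Elementwise product with the kernel and sum: -1·1.

-1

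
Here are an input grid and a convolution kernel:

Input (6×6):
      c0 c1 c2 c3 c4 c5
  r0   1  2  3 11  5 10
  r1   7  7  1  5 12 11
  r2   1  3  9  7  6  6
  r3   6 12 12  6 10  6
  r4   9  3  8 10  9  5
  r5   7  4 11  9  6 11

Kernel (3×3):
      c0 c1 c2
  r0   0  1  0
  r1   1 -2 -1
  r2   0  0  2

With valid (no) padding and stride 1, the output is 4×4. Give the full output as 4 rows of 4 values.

12 17 2 -13
17 -9 14 13
-11 11 15 -4
29 7 -3 19

Output[0,0]: The receptive field on the input at this output position is [1 2 3 / 7 7 1 / 1 3 9]. Elementwise product with the kernel and sum: 2·1 + 7·1 + 7·-2 + 1·-1 + 9·2.
Output[0,1]: The receptive field on the input at this output position is [2 3 11 / 7 1 5 / 3 9 7]. Elementwise product with the kernel and sum: 3·1 + 7·1 + 1·-2 + 5·-1 + 7·2.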